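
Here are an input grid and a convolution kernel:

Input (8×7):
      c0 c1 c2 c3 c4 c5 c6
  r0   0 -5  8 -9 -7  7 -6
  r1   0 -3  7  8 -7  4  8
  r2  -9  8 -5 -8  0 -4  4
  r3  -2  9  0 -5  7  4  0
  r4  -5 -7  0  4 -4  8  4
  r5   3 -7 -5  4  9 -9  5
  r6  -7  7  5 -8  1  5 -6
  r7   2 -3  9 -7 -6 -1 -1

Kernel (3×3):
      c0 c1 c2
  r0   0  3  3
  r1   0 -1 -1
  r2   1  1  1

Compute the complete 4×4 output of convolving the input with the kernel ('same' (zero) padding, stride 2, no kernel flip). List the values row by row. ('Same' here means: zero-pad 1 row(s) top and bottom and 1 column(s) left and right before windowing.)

Output[0,0]: The receptive field on the zero-padded input at this output position is [0 0 0 / 0 0 -5 / 0 0 -3]. Elementwise product with the kernel and sum: 0·3 + 0·3 + 0·-1 + -5·-1 + 0·1 + 0·1 + -3·1.
Output[0,1]: The receptive field on the zero-padded input at this output position is [0 0 0 / -5 8 -9 / -3 7 8]. Elementwise product with the kernel and sum: 0·3 + 0·3 + 8·-1 + -9·-1 + -3·1 + 7·1 + 8·1.

2 13 5 18
-1 62 1 24
29 -27 33 -8
-13 -1 -20 19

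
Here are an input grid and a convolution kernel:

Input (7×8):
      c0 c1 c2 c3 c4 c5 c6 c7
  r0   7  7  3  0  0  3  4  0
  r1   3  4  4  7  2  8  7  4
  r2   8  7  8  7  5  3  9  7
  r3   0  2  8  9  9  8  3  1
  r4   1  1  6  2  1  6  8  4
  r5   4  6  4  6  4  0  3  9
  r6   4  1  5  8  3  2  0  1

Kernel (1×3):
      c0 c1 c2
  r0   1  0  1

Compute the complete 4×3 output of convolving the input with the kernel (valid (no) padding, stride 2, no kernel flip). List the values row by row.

10 3 4
16 13 14
7 7 9
9 8 3

Output[0,0]: The receptive field on the input at this output position is [7 7 3]. Elementwise product with the kernel and sum: 7·1 + 3·1.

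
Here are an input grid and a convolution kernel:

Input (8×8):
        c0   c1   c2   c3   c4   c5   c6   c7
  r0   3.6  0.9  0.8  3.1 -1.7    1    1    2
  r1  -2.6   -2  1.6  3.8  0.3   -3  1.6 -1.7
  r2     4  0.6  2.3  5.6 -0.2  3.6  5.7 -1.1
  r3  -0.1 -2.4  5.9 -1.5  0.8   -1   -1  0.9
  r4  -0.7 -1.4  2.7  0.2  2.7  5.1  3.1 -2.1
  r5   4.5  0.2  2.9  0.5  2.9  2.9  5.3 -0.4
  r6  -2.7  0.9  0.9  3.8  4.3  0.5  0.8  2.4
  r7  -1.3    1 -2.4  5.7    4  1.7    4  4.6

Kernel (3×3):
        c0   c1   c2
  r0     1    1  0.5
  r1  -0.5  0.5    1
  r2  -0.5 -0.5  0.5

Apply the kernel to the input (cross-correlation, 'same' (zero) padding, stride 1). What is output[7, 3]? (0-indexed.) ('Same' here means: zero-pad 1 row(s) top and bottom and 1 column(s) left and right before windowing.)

The receptive field on the zero-padded input at this output position is [0.9 3.8 4.3 / -2.4 5.7 4 / 0 0 0]. Elementwise product with the kernel and sum: 0.9·1 + 3.8·1 + 4.3·0.5 + -2.4·-0.5 + 5.7·0.5 + 4·1 + 0·-0.5 + 0·-0.5 + 0·0.5.

14.9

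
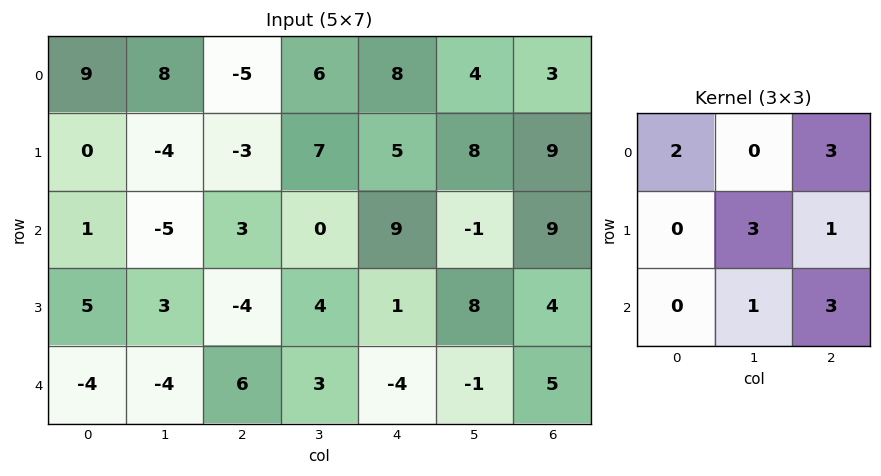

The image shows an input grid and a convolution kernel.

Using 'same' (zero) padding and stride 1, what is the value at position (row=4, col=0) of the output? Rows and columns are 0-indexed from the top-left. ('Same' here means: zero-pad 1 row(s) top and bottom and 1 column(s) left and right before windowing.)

-7

The receptive field on the zero-padded input at this output position is [0 5 3 / 0 -4 -4 / 0 0 0]. Elementwise product with the kernel and sum: 0·2 + 3·3 + -4·3 + -4·1 + 0·1 + 0·3.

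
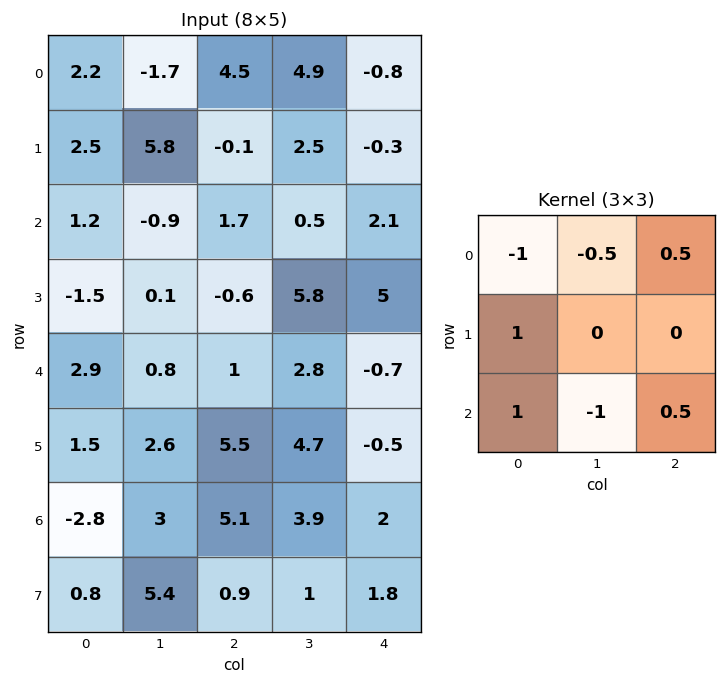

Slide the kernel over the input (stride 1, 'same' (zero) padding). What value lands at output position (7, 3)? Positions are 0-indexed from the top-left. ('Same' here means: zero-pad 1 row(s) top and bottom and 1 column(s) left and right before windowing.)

The receptive field on the zero-padded input at this output position is [5.1 3.9 2 / 0.9 1 1.8 / 0 0 0]. Elementwise product with the kernel and sum: 5.1·-1 + 3.9·-0.5 + 2·0.5 + 0.9·1 + 0·1 + 0·-1 + 0·0.5.

-5.15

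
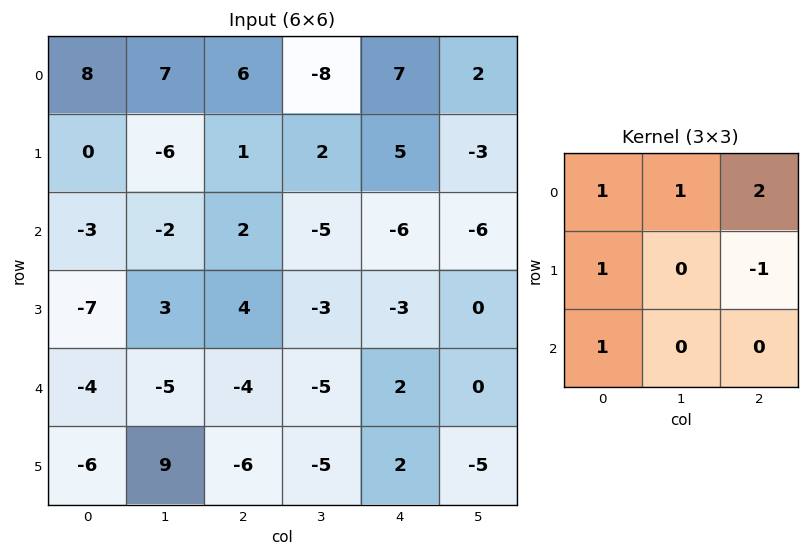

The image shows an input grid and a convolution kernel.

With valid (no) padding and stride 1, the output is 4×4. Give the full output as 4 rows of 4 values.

23 -13 10 3
-16 5 25 -1
-16 -9 -12 -31
-2 10 -17 -16

Output[0,0]: The receptive field on the input at this output position is [8 7 6 / 0 -6 1 / -3 -2 2]. Elementwise product with the kernel and sum: 8·1 + 7·1 + 6·2 + 0·1 + 1·-1 + -3·1.
Output[0,1]: The receptive field on the input at this output position is [7 6 -8 / -6 1 2 / -2 2 -5]. Elementwise product with the kernel and sum: 7·1 + 6·1 + -8·2 + -6·1 + 2·-1 + -2·1.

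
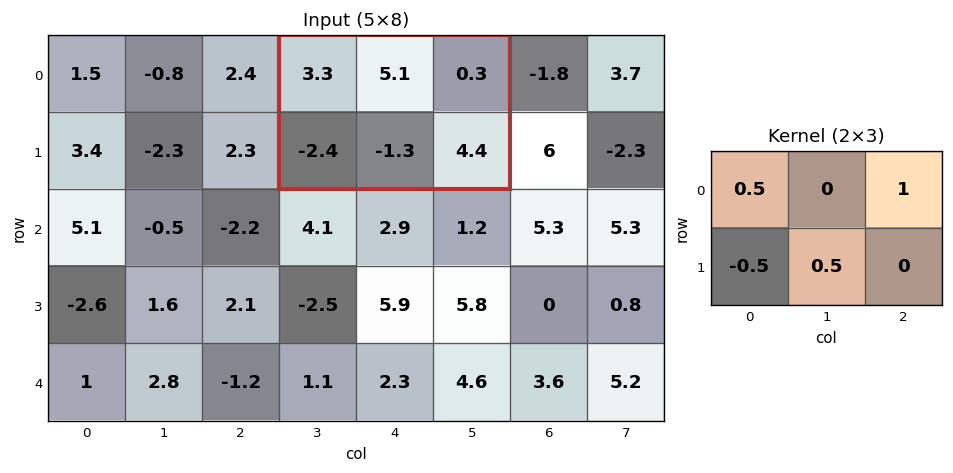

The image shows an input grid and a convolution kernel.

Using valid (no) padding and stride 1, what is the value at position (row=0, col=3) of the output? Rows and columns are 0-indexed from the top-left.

2.5

The receptive field on the input at this output position is [3.3 5.1 0.3 / -2.4 -1.3 4.4]. Elementwise product with the kernel and sum: 3.3·0.5 + 0.3·1 + -2.4·-0.5 + -1.3·0.5.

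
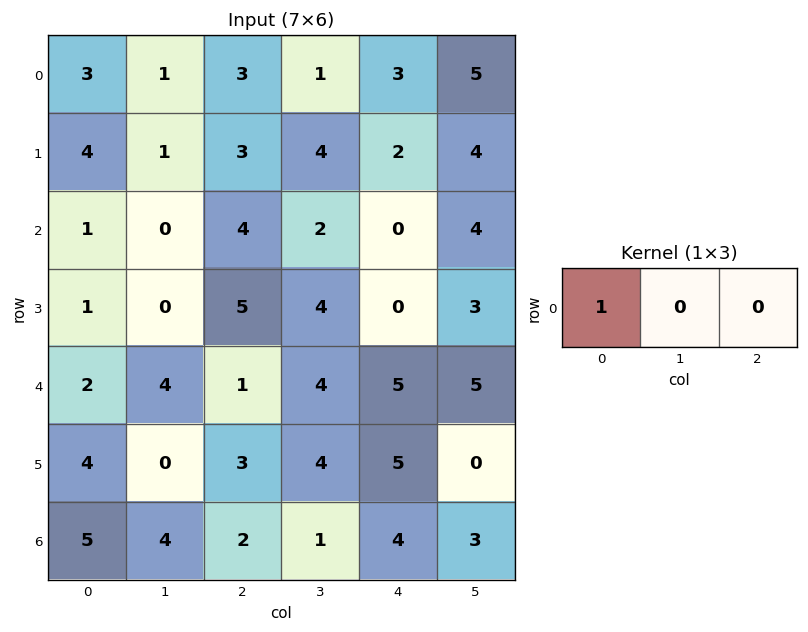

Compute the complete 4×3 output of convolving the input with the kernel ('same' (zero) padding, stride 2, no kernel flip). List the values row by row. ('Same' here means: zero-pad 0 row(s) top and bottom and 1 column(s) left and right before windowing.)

0 1 1
0 0 2
0 4 4
0 4 1

Output[0,0]: The receptive field on the zero-padded input at this output position is [0 3 1]. Elementwise product with the kernel and sum: 0·1.
Output[0,1]: The receptive field on the zero-padded input at this output position is [1 3 1]. Elementwise product with the kernel and sum: 1·1.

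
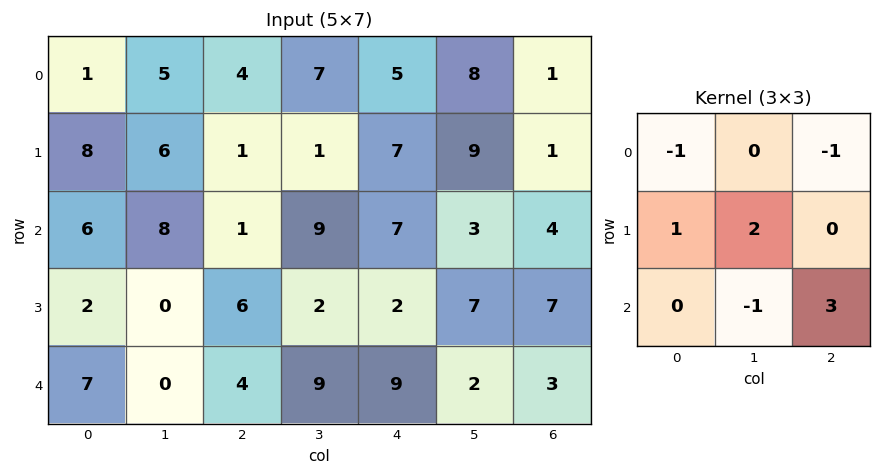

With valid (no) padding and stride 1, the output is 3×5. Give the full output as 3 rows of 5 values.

10 22 6 2 28
31 3 15 32 19
7 18 20 -9 12

Output[0,0]: The receptive field on the input at this output position is [1 5 4 / 8 6 1 / 6 8 1]. Elementwise product with the kernel and sum: 1·-1 + 4·-1 + 8·1 + 6·2 + 8·-1 + 1·3.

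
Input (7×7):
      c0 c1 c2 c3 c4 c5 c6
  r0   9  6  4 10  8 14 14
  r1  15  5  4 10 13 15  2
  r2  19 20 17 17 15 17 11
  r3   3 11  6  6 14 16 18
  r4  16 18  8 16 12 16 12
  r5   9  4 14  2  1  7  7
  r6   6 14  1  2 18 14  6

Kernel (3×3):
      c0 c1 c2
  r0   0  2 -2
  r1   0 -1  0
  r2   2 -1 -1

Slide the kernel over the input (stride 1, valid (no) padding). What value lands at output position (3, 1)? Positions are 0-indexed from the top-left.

The receptive field on the input at this output position is [11 6 6 / 18 8 16 / 4 14 2]. Elementwise product with the kernel and sum: 6·2 + 6·-2 + 8·-1 + 4·2 + 14·-1 + 2·-1.

-16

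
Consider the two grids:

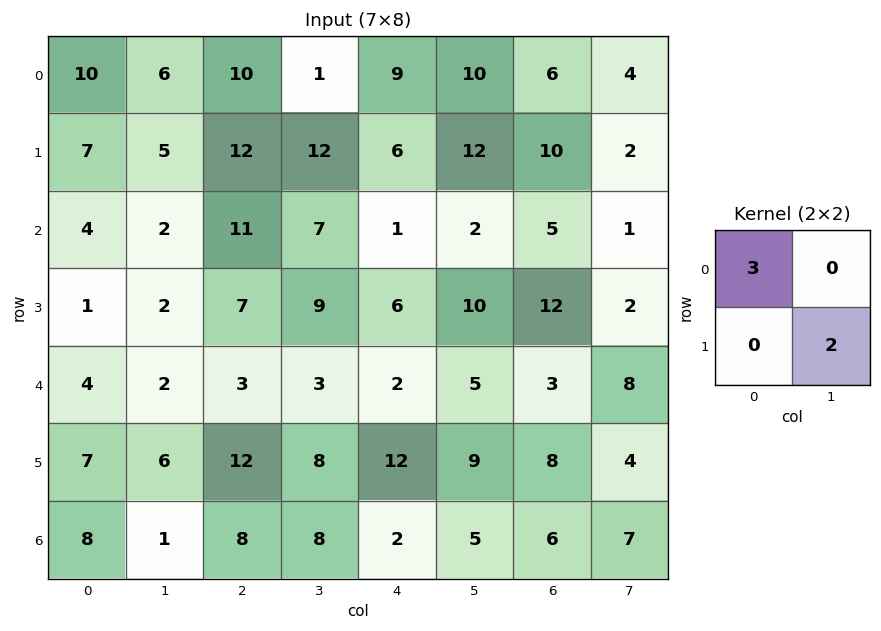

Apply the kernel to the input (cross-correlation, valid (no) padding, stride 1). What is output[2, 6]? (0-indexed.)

The receptive field on the input at this output position is [5 1 / 12 2]. Elementwise product with the kernel and sum: 5·3 + 2·2.

19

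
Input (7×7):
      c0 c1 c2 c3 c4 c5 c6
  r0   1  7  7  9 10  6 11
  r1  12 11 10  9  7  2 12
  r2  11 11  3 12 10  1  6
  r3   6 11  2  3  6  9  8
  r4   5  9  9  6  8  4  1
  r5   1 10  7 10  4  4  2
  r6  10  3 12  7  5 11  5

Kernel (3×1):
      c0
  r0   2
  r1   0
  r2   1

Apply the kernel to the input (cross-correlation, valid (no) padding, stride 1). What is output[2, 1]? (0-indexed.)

31

The receptive field on the input at this output position is [11 / 11 / 9]. Elementwise product with the kernel and sum: 11·2 + 9·1.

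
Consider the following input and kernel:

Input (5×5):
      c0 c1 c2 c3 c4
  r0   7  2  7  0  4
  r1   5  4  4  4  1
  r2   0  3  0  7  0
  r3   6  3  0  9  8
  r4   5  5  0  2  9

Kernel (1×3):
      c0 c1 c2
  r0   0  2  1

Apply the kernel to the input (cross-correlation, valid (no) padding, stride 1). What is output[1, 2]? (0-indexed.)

9

The receptive field on the input at this output position is [4 4 1]. Elementwise product with the kernel and sum: 4·2 + 1·1.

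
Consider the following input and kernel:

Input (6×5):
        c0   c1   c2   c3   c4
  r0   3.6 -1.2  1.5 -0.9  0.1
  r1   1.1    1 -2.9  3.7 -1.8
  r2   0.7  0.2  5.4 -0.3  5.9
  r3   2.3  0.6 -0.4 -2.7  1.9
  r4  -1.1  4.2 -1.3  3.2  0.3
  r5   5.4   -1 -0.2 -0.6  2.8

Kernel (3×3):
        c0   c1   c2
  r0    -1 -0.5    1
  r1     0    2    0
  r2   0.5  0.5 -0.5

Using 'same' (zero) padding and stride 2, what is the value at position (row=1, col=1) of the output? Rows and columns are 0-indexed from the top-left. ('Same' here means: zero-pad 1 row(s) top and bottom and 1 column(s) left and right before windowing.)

16.4

The receptive field on the zero-padded input at this output position is [1 -2.9 3.7 / 0.2 5.4 -0.3 / 0.6 -0.4 -2.7]. Elementwise product with the kernel and sum: 1·-1 + -2.9·-0.5 + 3.7·1 + 5.4·2 + 0.6·0.5 + -0.4·0.5 + -2.7·-0.5.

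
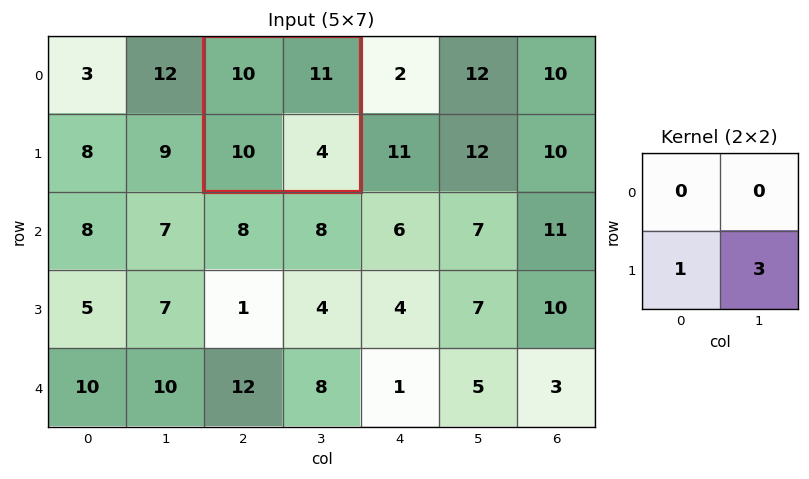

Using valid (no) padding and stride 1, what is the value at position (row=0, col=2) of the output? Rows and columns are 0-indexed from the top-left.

The receptive field on the input at this output position is [10 11 / 10 4]. Elementwise product with the kernel and sum: 10·1 + 4·3.

22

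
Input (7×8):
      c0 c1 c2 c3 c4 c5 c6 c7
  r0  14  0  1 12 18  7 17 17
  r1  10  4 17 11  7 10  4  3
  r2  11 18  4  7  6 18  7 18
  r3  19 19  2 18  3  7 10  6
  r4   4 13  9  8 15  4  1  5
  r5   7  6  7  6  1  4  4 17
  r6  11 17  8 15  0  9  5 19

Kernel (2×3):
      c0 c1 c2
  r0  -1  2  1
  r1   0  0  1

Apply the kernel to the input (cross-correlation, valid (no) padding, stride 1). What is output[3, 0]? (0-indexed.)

The receptive field on the input at this output position is [19 19 2 / 4 13 9]. Elementwise product with the kernel and sum: 19·-1 + 19·2 + 2·1 + 9·1.

30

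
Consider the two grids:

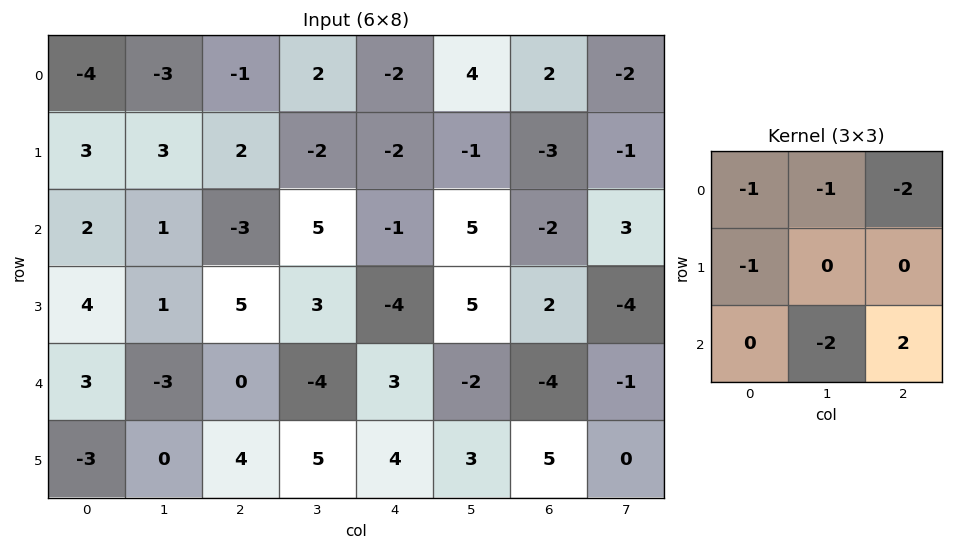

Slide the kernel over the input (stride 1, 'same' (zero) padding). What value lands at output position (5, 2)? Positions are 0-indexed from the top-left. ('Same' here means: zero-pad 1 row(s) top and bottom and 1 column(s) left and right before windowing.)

11

The receptive field on the zero-padded input at this output position is [-3 0 -4 / 0 4 5 / 0 0 0]. Elementwise product with the kernel and sum: -3·-1 + 0·-1 + -4·-2 + 0·-1 + 0·-2 + 0·2.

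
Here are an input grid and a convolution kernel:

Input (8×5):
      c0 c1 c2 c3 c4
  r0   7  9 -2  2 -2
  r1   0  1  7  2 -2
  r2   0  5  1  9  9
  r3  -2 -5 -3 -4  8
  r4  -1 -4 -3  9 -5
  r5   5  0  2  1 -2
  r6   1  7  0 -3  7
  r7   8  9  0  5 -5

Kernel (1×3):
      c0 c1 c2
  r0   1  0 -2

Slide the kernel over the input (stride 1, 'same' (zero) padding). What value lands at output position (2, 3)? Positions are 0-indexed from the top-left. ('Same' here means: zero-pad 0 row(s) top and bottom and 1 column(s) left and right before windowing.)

-17

The receptive field on the zero-padded input at this output position is [1 9 9]. Elementwise product with the kernel and sum: 1·1 + 9·-2.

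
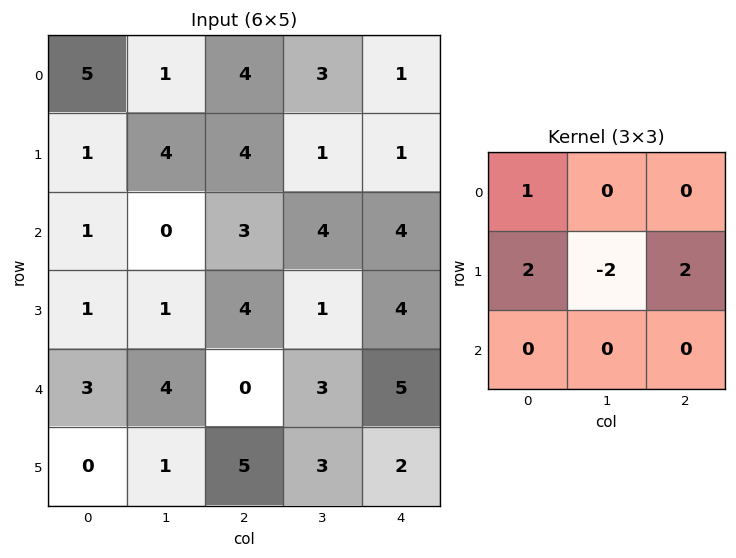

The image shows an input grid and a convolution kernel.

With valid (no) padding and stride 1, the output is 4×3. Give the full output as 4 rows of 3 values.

7 3 12
9 6 10
9 -4 17
-1 15 8

Output[0,0]: The receptive field on the input at this output position is [5 1 4 / 1 4 4 / 1 0 3]. Elementwise product with the kernel and sum: 5·1 + 1·2 + 4·-2 + 4·2.
Output[0,1]: The receptive field on the input at this output position is [1 4 3 / 4 4 1 / 0 3 4]. Elementwise product with the kernel and sum: 1·1 + 4·2 + 4·-2 + 1·2.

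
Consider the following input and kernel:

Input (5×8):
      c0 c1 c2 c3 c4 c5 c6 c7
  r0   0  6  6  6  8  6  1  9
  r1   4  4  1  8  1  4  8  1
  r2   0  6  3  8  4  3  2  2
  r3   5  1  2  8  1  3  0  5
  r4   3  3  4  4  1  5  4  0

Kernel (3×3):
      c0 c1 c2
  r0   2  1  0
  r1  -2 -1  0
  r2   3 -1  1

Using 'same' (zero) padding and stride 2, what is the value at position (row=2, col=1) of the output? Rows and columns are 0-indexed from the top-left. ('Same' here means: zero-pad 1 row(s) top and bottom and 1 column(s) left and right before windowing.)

The receptive field on the zero-padded input at this output position is [1 2 8 / 3 4 4 / 0 0 0]. Elementwise product with the kernel and sum: 1·2 + 2·1 + 3·-2 + 4·-1 + 0·3 + 0·-1 + 0·1.

-6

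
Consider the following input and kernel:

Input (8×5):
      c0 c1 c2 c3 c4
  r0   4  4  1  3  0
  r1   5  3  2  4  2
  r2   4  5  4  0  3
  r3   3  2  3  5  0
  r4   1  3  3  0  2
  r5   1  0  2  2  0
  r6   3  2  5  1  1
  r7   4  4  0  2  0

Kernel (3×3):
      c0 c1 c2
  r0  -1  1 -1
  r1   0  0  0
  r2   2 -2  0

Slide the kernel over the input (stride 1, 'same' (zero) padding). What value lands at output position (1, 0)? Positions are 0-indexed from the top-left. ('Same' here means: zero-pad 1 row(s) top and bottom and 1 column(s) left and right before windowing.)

-8

The receptive field on the zero-padded input at this output position is [0 4 4 / 0 5 3 / 0 4 5]. Elementwise product with the kernel and sum: 0·-1 + 4·1 + 4·-1 + 0·2 + 4·-2.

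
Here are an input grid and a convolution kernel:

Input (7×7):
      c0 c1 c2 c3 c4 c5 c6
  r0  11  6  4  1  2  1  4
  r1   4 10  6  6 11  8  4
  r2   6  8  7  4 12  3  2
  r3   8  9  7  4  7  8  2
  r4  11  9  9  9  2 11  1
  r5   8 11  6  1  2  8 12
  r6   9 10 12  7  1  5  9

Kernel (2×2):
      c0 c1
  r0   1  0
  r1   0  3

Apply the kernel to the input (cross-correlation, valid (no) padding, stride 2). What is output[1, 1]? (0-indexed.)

19

The receptive field on the input at this output position is [7 4 / 7 4]. Elementwise product with the kernel and sum: 7·1 + 4·3.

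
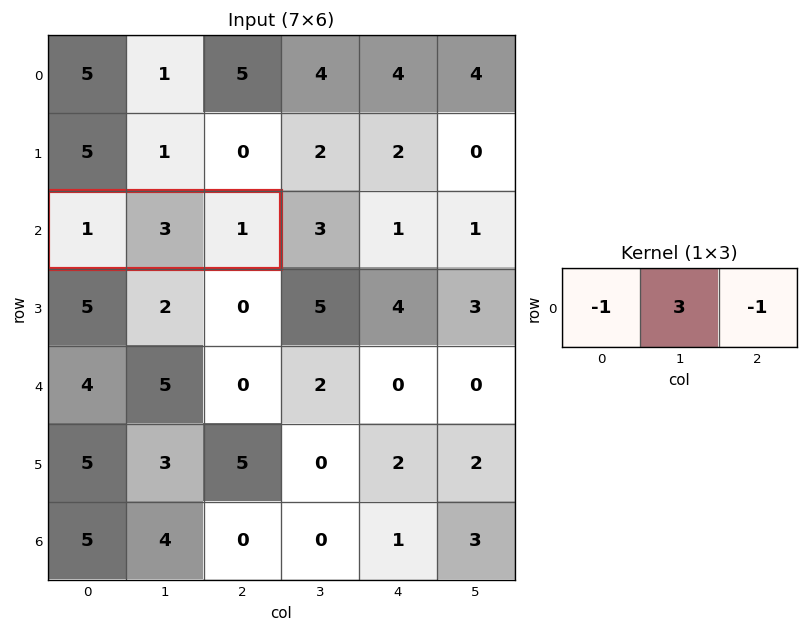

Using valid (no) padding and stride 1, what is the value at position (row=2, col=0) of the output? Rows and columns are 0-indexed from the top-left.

The receptive field on the input at this output position is [1 3 1]. Elementwise product with the kernel and sum: 1·-1 + 3·3 + 1·-1.

7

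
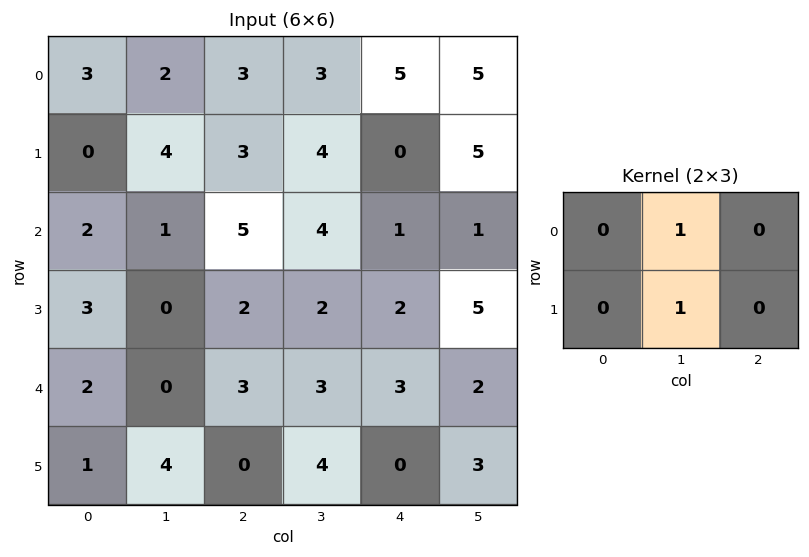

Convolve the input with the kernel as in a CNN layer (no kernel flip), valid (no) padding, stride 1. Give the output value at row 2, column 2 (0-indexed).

6

The receptive field on the input at this output position is [5 4 1 / 2 2 2]. Elementwise product with the kernel and sum: 4·1 + 2·1.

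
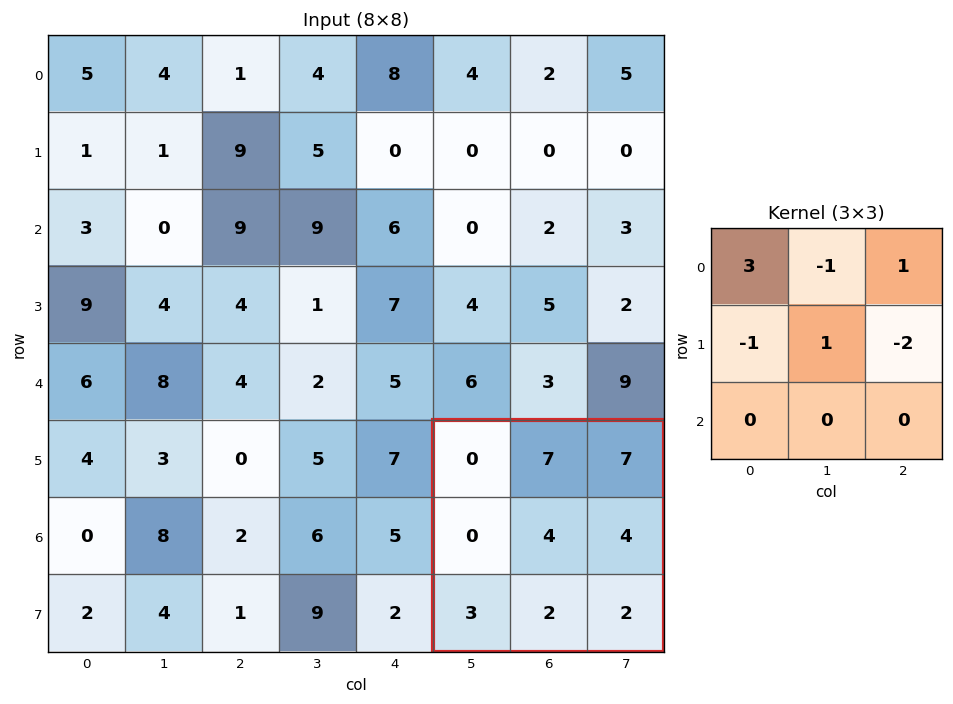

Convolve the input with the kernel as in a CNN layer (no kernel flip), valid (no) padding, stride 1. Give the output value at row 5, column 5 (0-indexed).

The receptive field on the input at this output position is [0 7 7 / 0 4 4 / 3 2 2]. Elementwise product with the kernel and sum: 0·3 + 7·-1 + 7·1 + 0·-1 + 4·1 + 4·-2.

-4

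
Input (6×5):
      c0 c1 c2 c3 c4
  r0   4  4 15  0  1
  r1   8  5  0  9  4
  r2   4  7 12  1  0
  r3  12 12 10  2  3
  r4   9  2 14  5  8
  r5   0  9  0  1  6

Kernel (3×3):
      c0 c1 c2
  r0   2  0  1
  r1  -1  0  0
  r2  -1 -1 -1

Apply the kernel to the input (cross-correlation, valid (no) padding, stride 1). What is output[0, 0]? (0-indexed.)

-8

The receptive field on the input at this output position is [4 4 15 / 8 5 0 / 4 7 12]. Elementwise product with the kernel and sum: 4·2 + 15·1 + 8·-1 + 4·-1 + 7·-1 + 12·-1.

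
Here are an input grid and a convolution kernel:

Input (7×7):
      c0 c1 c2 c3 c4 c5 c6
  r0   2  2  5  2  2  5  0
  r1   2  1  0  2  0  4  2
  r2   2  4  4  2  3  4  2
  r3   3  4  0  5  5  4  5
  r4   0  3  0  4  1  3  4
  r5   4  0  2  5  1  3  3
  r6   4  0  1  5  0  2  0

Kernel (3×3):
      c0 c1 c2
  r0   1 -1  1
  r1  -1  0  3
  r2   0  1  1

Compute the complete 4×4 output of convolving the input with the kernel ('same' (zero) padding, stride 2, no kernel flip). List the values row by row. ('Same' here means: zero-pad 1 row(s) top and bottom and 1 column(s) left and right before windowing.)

Output[0,0]: The receptive field on the zero-padded input at this output position is [0 0 0 / 0 2 2 / 0 2 1]. Elementwise product with the kernel and sum: 0·1 + 0·-1 + 0·1 + 0·-1 + 2·3 + 2·1 + 1·1.
Output[0,1]: The receptive field on the zero-padded input at this output position is [0 0 0 / 2 5 2 / 1 0 2]. Elementwise product with the kernel and sum: 0·1 + 0·-1 + 0·1 + 2·-1 + 2·3 + 0·1 + 2·1.

9 6 17 -3
18 10 25 3
14 25 13 -1
-4 18 8 -2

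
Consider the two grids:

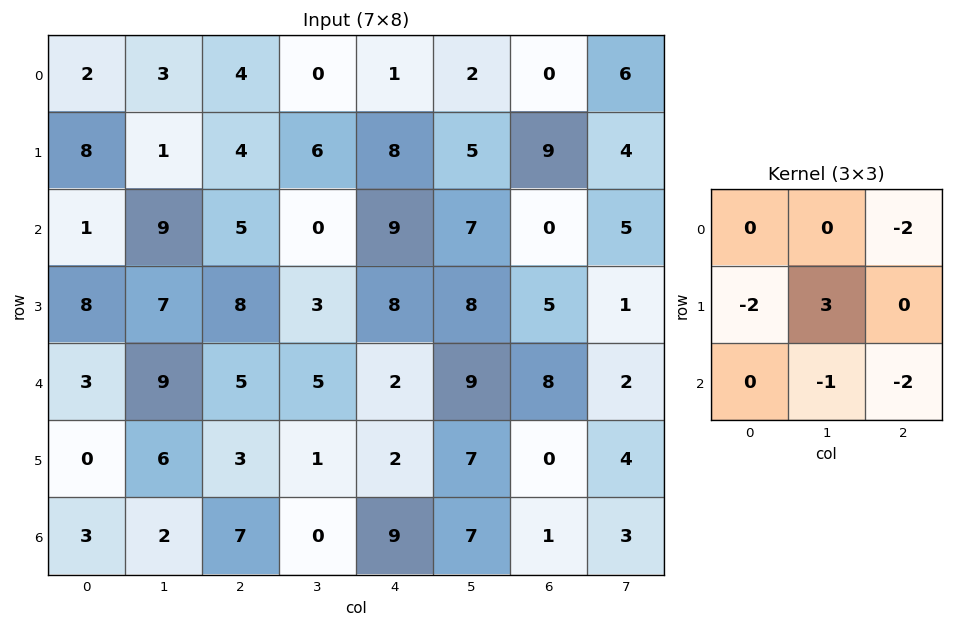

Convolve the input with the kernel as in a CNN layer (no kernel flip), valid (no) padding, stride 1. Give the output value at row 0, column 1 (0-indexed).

5

The receptive field on the input at this output position is [3 4 0 / 1 4 6 / 9 5 0]. Elementwise product with the kernel and sum: 0·-2 + 1·-2 + 4·3 + 5·-1 + 0·-2.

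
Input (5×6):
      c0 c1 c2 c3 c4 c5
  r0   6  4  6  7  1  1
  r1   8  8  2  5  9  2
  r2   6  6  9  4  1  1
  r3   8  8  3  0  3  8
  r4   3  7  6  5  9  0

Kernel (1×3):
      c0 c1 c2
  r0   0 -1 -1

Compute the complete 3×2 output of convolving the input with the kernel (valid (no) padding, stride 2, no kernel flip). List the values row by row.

-10 -8
-15 -5
-13 -14

Output[0,0]: The receptive field on the input at this output position is [6 4 6]. Elementwise product with the kernel and sum: 4·-1 + 6·-1.
Output[0,1]: The receptive field on the input at this output position is [6 7 1]. Elementwise product with the kernel and sum: 7·-1 + 1·-1.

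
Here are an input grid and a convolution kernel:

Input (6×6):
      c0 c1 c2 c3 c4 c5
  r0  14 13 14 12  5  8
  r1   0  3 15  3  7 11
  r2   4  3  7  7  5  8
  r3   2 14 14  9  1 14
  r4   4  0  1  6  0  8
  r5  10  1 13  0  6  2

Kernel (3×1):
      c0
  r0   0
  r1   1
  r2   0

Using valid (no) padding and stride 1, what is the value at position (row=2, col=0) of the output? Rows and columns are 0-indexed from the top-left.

2

The receptive field on the input at this output position is [4 / 2 / 4]. Elementwise product with the kernel and sum: 2·1.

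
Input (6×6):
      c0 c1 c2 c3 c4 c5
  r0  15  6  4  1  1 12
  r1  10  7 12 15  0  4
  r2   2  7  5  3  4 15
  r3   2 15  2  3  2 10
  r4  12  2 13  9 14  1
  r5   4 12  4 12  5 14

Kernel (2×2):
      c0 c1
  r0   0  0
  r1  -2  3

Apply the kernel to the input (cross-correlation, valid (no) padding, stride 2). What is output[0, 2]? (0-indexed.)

12

The receptive field on the input at this output position is [1 12 / 0 4]. Elementwise product with the kernel and sum: 0·-2 + 4·3.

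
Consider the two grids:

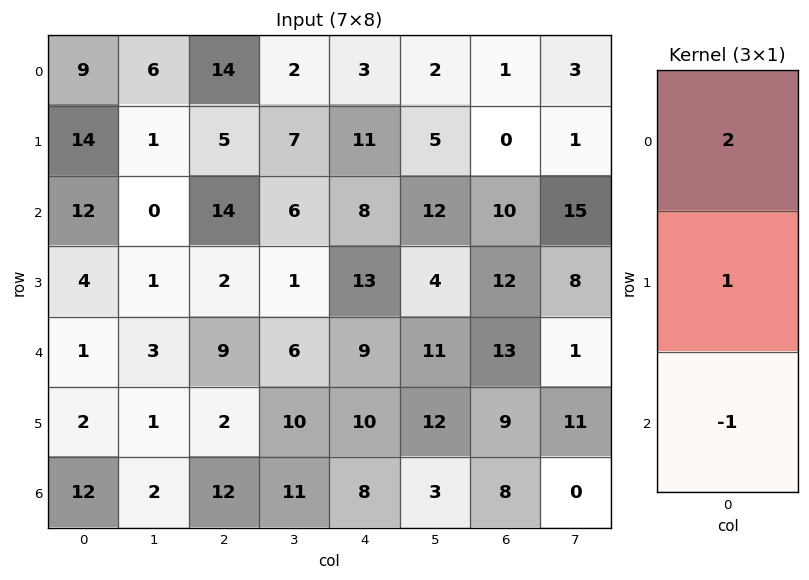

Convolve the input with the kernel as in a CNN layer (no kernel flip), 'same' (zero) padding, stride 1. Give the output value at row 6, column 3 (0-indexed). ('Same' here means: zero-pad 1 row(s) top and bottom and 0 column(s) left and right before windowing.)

The receptive field on the zero-padded input at this output position is [10 / 11 / 0]. Elementwise product with the kernel and sum: 10·2 + 11·1 + 0·-1.

31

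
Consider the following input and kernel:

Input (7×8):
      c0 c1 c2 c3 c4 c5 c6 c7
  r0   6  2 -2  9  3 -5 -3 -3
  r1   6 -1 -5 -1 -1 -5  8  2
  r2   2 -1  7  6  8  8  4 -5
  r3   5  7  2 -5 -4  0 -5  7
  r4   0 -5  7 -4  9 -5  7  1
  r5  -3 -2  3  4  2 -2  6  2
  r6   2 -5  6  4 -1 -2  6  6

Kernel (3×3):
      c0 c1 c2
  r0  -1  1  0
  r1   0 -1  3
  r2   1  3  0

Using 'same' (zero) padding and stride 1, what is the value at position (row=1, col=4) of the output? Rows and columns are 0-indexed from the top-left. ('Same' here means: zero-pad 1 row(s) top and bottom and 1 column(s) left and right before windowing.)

10

The receptive field on the zero-padded input at this output position is [9 3 -5 / -1 -1 -5 / 6 8 8]. Elementwise product with the kernel and sum: 9·-1 + 3·1 + -1·-1 + -5·3 + 6·1 + 8·3.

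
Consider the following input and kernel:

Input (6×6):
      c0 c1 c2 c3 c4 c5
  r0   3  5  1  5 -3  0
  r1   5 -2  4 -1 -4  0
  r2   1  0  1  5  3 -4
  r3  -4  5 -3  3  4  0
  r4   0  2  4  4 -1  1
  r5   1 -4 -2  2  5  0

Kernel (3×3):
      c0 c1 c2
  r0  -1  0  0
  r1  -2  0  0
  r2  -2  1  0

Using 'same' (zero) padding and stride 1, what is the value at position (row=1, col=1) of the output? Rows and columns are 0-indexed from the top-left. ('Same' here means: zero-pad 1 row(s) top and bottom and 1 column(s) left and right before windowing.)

The receptive field on the zero-padded input at this output position is [3 5 1 / 5 -2 4 / 1 0 1]. Elementwise product with the kernel and sum: 3·-1 + 5·-2 + 1·-2 + 0·1.

-15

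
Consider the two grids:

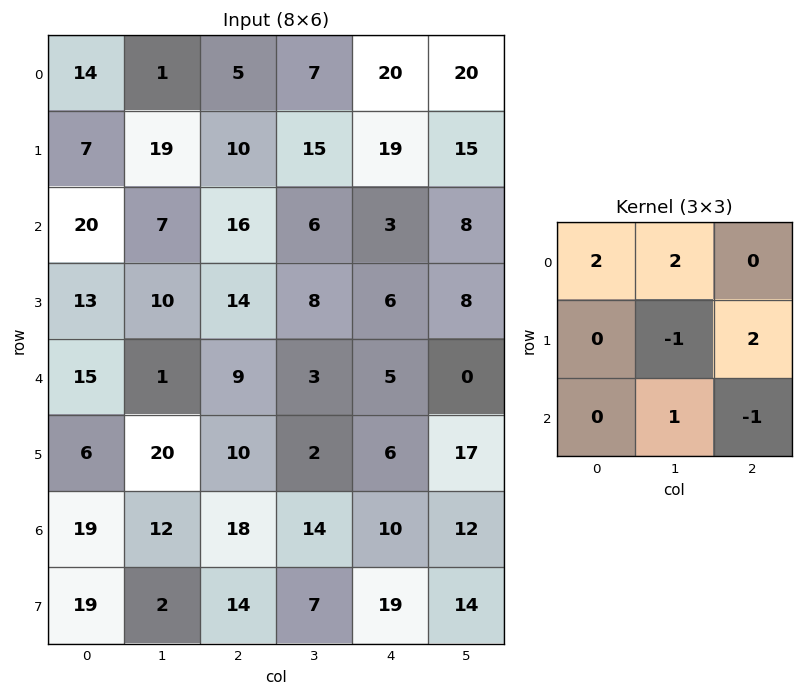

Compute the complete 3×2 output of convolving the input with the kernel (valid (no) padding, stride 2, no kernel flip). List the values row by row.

22 50
64 46
26 38

Output[0,0]: The receptive field on the input at this output position is [14 1 5 / 7 19 10 / 20 7 16]. Elementwise product with the kernel and sum: 14·2 + 1·2 + 19·-1 + 10·2 + 7·1 + 16·-1.
Output[0,1]: The receptive field on the input at this output position is [5 7 20 / 10 15 19 / 16 6 3]. Elementwise product with the kernel and sum: 5·2 + 7·2 + 15·-1 + 19·2 + 6·1 + 3·-1.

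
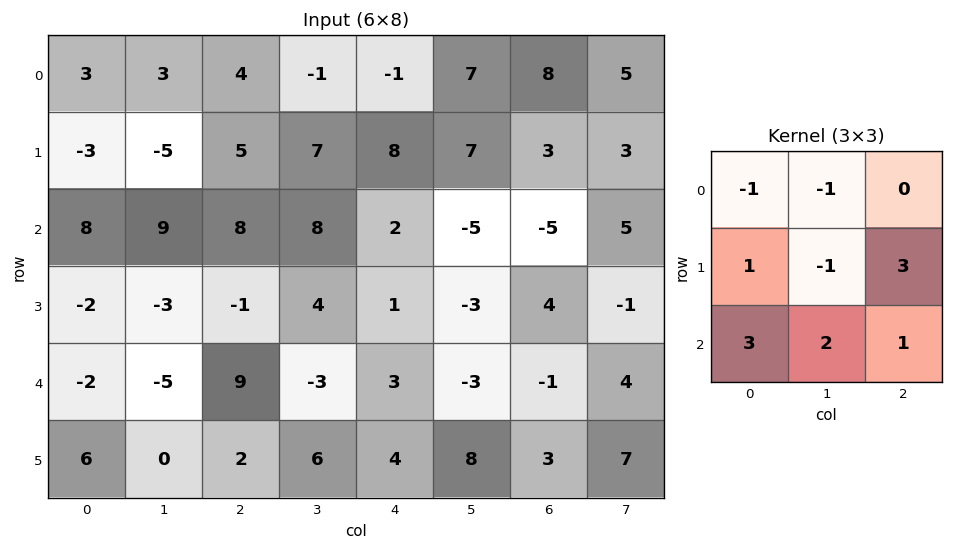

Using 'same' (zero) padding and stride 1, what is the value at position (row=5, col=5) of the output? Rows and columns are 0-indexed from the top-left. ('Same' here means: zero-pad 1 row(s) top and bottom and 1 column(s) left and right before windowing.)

5

The receptive field on the zero-padded input at this output position is [3 -3 -1 / 4 8 3 / 0 0 0]. Elementwise product with the kernel and sum: 3·-1 + -3·-1 + 4·1 + 8·-1 + 3·3 + 0·3 + 0·2 + 0·1.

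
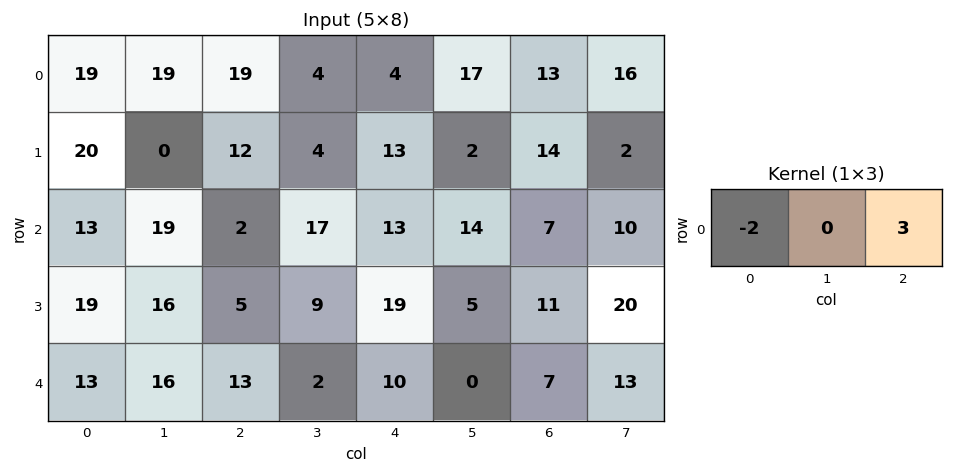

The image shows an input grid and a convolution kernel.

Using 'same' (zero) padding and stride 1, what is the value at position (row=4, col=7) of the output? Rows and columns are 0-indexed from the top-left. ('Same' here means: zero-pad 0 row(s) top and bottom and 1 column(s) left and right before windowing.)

-14

The receptive field on the zero-padded input at this output position is [7 13 0]. Elementwise product with the kernel and sum: 7·-2 + 0·3.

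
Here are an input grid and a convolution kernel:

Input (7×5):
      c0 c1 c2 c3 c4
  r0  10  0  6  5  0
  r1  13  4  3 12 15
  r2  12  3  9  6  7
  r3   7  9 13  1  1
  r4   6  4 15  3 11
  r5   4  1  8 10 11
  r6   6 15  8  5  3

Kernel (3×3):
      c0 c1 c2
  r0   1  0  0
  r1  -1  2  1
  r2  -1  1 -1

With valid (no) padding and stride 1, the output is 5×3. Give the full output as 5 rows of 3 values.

-10 14 32
5 28 0
19 29 -24
13 35 6
13 17 32

Output[0,0]: The receptive field on the input at this output position is [10 0 6 / 13 4 3 / 12 3 9]. Elementwise product with the kernel and sum: 10·1 + 13·-1 + 4·2 + 3·1 + 12·-1 + 3·1 + 9·-1.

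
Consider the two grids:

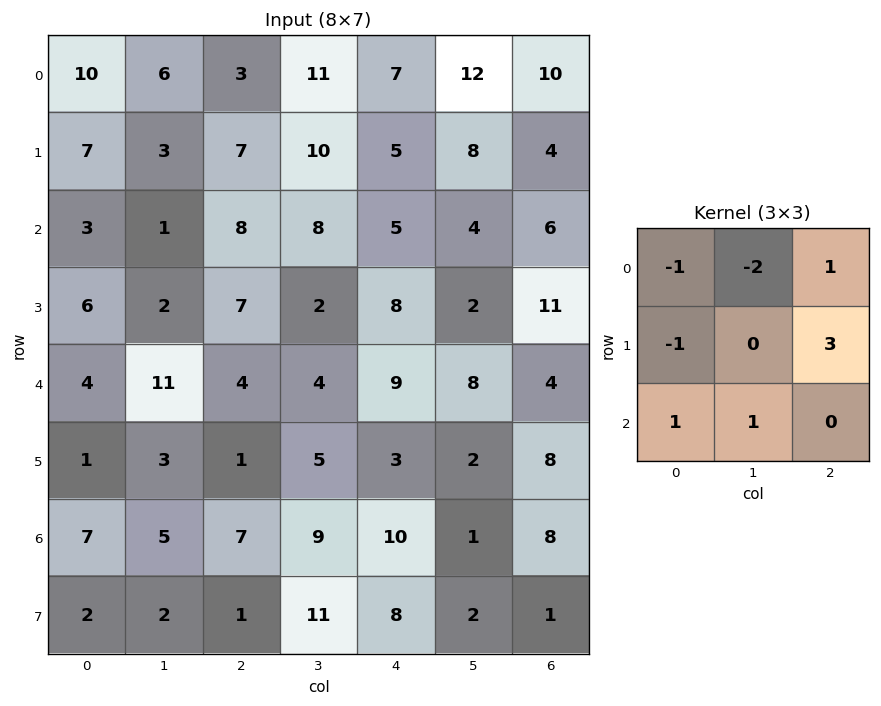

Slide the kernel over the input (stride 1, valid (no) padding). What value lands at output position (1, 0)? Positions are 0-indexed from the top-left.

23

The receptive field on the input at this output position is [7 3 7 / 3 1 8 / 6 2 7]. Elementwise product with the kernel and sum: 7·-1 + 3·-2 + 7·1 + 3·-1 + 8·3 + 6·1 + 2·1.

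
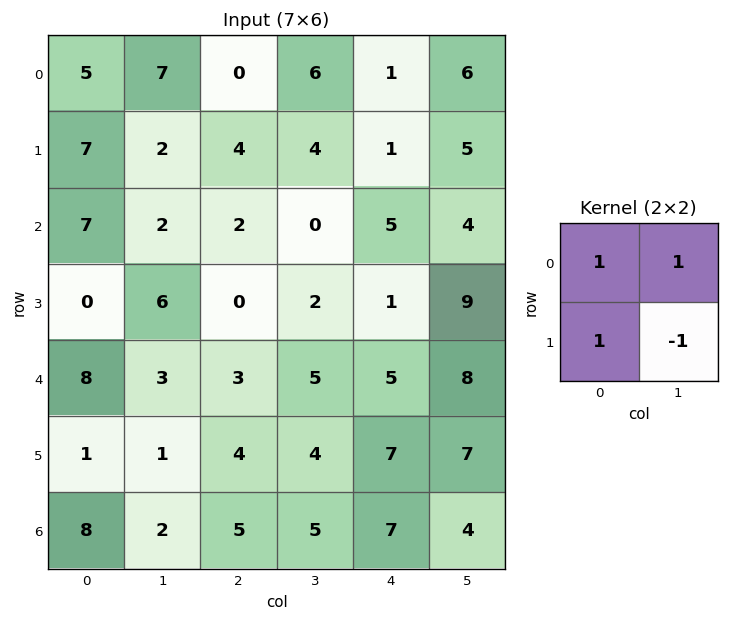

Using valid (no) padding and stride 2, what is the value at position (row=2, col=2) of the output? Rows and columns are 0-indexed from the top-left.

The receptive field on the input at this output position is [5 8 / 7 7]. Elementwise product with the kernel and sum: 5·1 + 8·1 + 7·1 + 7·-1.

13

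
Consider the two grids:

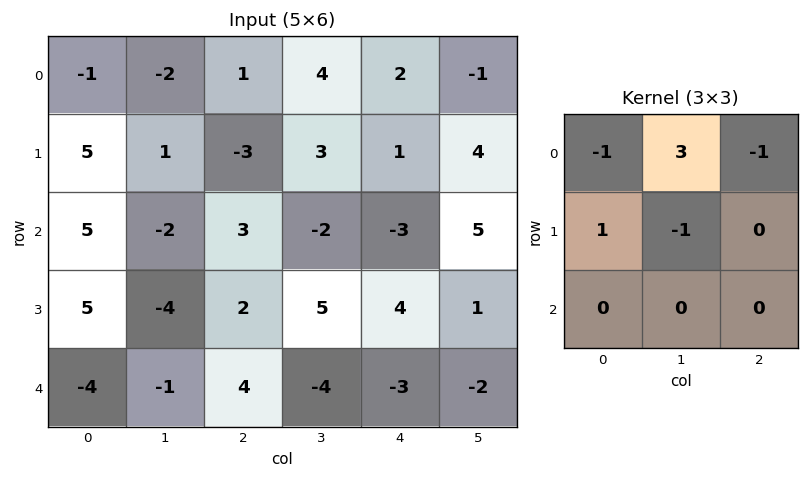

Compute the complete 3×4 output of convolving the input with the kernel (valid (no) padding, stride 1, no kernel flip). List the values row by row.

-2 5 3 5
8 -18 16 -3
-5 7 -9 -11

Output[0,0]: The receptive field on the input at this output position is [-1 -2 1 / 5 1 -3 / 5 -2 3]. Elementwise product with the kernel and sum: -1·-1 + -2·3 + 1·-1 + 5·1 + 1·-1.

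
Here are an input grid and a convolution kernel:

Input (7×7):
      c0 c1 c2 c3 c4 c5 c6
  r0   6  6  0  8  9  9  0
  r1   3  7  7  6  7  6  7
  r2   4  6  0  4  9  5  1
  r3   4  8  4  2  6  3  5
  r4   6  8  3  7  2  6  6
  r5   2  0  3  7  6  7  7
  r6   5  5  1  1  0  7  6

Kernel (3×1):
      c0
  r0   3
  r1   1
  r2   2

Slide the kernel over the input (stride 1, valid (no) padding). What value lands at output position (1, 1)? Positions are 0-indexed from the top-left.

43

The receptive field on the input at this output position is [7 / 6 / 8]. Elementwise product with the kernel and sum: 7·3 + 6·1 + 8·2.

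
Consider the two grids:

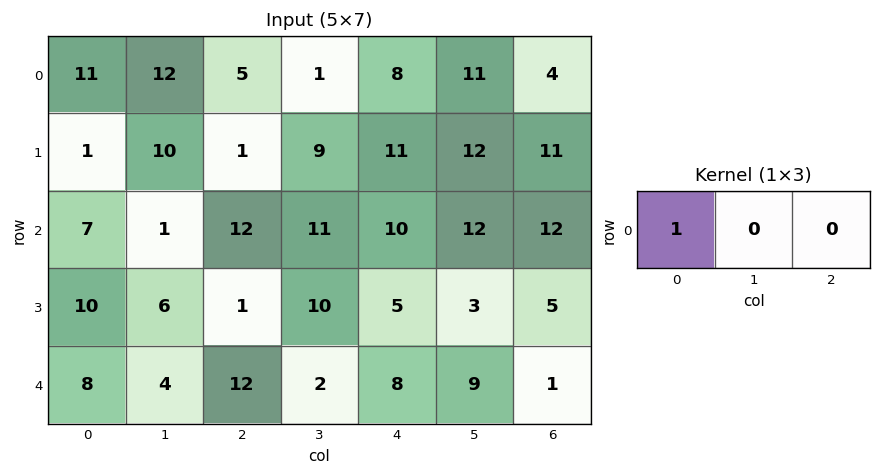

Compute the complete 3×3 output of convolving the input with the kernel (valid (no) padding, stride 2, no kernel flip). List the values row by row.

Output[0,0]: The receptive field on the input at this output position is [11 12 5]. Elementwise product with the kernel and sum: 11·1.
Output[0,1]: The receptive field on the input at this output position is [5 1 8]. Elementwise product with the kernel and sum: 5·1.

11 5 8
7 12 10
8 12 8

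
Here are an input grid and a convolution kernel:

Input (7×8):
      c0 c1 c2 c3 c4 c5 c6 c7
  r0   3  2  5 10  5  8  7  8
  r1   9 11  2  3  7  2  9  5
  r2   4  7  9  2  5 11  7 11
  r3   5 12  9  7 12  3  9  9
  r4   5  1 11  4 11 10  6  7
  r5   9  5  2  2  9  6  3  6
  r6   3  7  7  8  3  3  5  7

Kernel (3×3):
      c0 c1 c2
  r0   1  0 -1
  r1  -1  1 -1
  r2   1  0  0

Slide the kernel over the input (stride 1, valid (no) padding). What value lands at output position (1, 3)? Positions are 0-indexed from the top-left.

0

The receptive field on the input at this output position is [3 7 2 / 2 5 11 / 7 12 3]. Elementwise product with the kernel and sum: 3·1 + 2·-1 + 2·-1 + 5·1 + 11·-1 + 7·1.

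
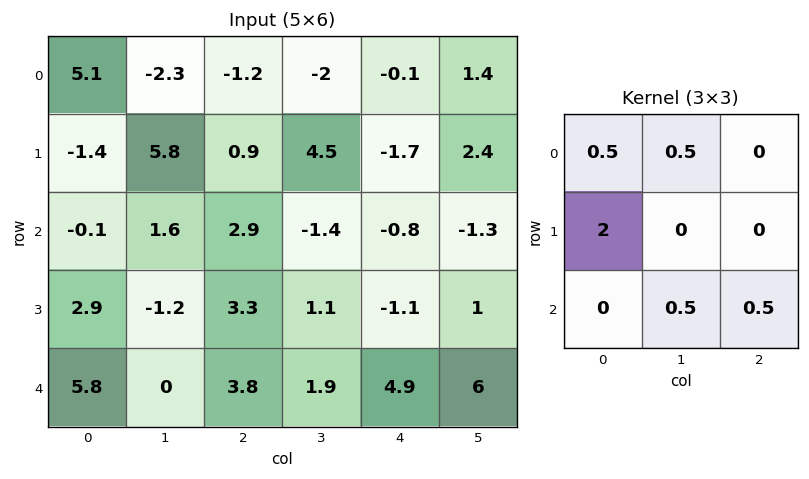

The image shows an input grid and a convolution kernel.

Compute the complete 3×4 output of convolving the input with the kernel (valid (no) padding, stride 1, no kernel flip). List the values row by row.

Output[0,0]: The receptive field on the input at this output position is [5.1 -2.3 -1.2 / -1.4 5.8 0.9 / -0.1 1.6 2.9]. Elementwise product with the kernel and sum: 5.1·0.5 + -2.3·0.5 + -1.4·2 + 1.6·0.5 + 2.9·0.5.

0.85 10.6 -0.9 6.9
3.05 8.75 8.5 -1.45
8.45 2.7 10.75 6.55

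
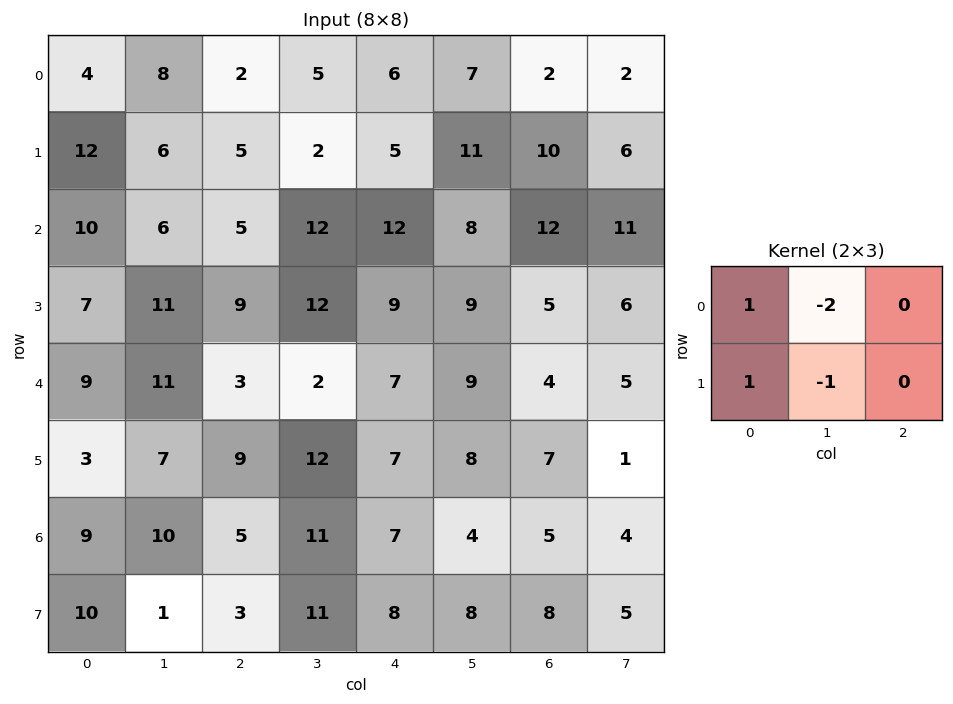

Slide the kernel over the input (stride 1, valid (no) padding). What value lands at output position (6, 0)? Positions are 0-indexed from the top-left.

-2

The receptive field on the input at this output position is [9 10 5 / 10 1 3]. Elementwise product with the kernel and sum: 9·1 + 10·-2 + 10·1 + 1·-1.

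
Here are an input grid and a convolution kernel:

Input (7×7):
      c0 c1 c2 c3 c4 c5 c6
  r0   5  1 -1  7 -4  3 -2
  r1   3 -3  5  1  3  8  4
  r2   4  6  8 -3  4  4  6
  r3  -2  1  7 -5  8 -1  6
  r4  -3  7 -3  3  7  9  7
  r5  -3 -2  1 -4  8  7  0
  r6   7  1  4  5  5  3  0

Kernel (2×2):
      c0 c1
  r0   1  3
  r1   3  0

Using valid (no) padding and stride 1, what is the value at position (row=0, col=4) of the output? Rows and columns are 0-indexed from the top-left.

The receptive field on the input at this output position is [-4 3 / 3 8]. Elementwise product with the kernel and sum: -4·1 + 3·3 + 3·3.

14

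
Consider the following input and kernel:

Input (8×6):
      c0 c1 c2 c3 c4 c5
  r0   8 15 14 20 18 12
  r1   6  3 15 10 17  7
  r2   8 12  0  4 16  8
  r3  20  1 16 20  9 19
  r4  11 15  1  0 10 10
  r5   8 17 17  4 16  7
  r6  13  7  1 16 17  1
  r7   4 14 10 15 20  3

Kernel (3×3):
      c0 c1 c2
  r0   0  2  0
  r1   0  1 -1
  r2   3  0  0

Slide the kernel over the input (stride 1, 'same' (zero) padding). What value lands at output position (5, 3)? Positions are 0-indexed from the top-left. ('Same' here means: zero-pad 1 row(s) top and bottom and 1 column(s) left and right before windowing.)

The receptive field on the zero-padded input at this output position is [1 0 10 / 17 4 16 / 1 16 17]. Elementwise product with the kernel and sum: 0·2 + 4·1 + 16·-1 + 1·3.

-9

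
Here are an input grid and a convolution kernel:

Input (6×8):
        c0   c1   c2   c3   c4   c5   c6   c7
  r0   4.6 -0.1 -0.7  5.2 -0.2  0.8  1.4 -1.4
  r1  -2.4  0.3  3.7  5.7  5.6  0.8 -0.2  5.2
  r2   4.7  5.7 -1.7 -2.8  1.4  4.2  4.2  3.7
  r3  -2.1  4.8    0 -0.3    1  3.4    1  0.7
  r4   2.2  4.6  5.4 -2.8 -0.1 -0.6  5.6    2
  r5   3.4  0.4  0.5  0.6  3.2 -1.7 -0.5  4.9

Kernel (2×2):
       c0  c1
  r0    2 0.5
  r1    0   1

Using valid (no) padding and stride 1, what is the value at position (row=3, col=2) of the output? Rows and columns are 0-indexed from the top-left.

-2.95

The receptive field on the input at this output position is [0 -0.3 / 5.4 -2.8]. Elementwise product with the kernel and sum: 0·2 + -0.3·0.5 + -2.8·1.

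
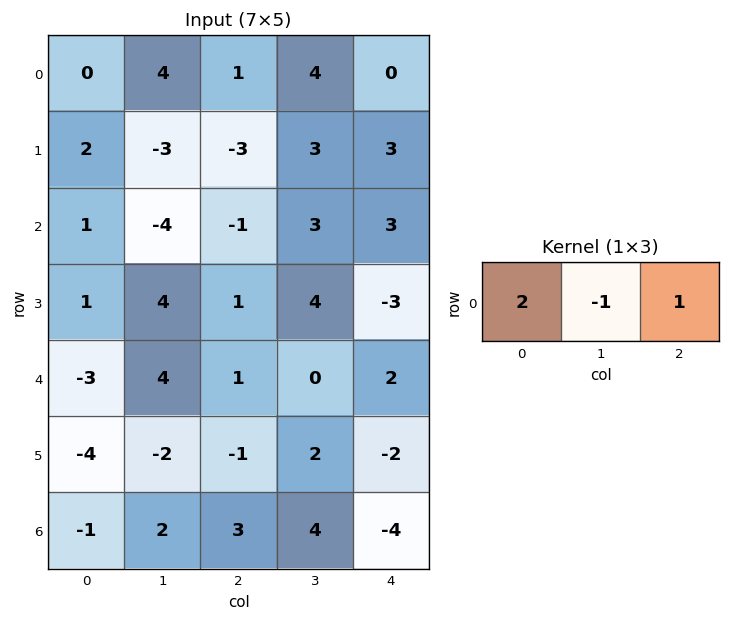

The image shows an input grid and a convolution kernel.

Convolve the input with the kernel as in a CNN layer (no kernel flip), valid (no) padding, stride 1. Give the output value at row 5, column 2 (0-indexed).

-6

The receptive field on the input at this output position is [-1 2 -2]. Elementwise product with the kernel and sum: -1·2 + 2·-1 + -2·1.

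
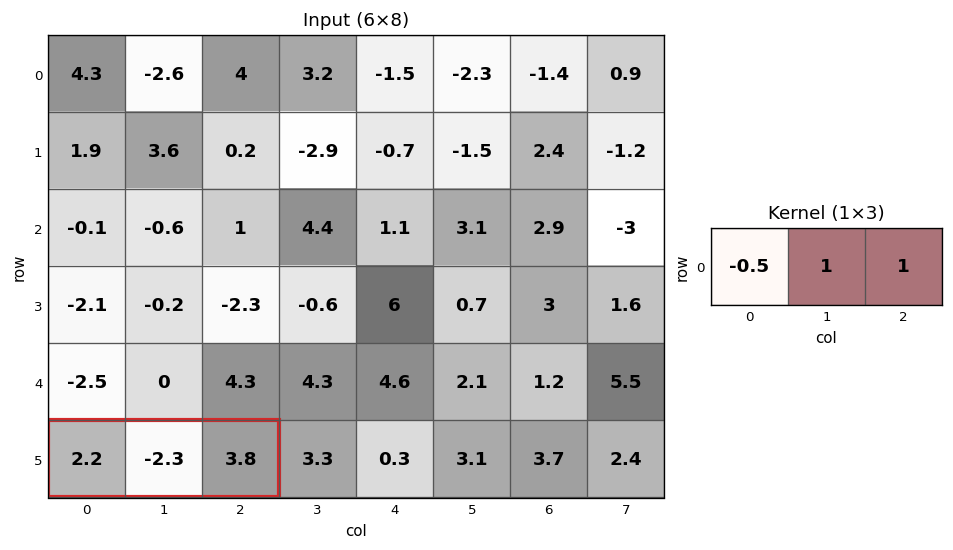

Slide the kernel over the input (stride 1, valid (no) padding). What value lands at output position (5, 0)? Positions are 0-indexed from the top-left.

The receptive field on the input at this output position is [2.2 -2.3 3.8]. Elementwise product with the kernel and sum: 2.2·-0.5 + -2.3·1 + 3.8·1.

0.4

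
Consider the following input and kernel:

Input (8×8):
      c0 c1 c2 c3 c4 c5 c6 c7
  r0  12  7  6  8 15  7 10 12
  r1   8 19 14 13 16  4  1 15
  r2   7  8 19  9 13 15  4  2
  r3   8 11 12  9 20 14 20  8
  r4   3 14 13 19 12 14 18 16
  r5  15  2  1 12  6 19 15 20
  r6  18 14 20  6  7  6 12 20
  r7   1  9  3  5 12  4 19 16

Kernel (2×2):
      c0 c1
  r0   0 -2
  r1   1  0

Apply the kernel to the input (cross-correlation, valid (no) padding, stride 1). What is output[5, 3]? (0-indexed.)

The receptive field on the input at this output position is [12 6 / 6 7]. Elementwise product with the kernel and sum: 6·-2 + 6·1.

-6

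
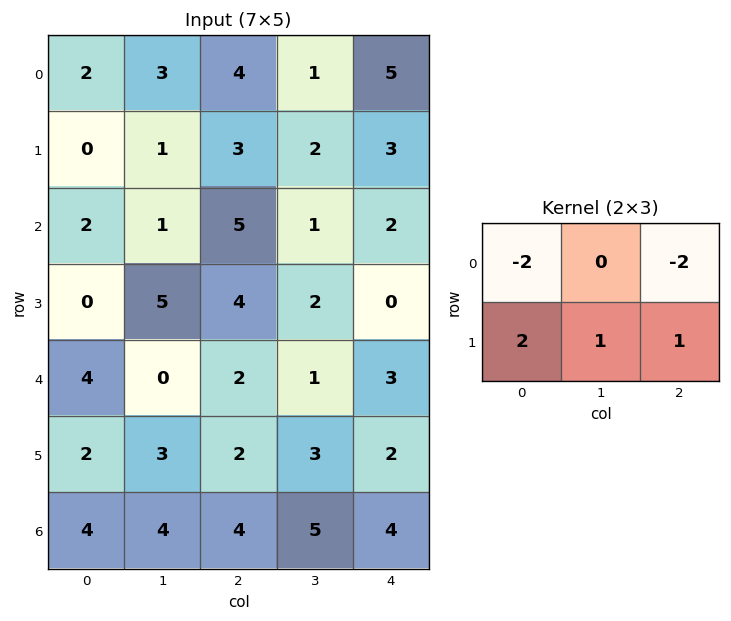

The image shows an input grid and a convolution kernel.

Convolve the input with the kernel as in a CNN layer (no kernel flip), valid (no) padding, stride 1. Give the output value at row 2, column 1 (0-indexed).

12

The receptive field on the input at this output position is [1 5 1 / 5 4 2]. Elementwise product with the kernel and sum: 1·-2 + 1·-2 + 5·2 + 4·1 + 2·1.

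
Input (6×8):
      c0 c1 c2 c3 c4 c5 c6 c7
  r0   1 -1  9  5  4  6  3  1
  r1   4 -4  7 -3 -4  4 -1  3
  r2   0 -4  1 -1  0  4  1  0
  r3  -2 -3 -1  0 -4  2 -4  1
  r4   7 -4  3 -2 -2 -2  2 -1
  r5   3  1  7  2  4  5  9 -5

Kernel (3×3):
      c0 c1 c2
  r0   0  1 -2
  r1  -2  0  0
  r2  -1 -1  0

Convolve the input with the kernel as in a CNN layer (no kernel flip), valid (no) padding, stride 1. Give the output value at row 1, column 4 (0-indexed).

The receptive field on the input at this output position is [-4 4 -1 / 0 4 1 / -4 2 -4]. Elementwise product with the kernel and sum: 4·1 + -1·-2 + 0·-2 + -4·-1 + 2·-1.

8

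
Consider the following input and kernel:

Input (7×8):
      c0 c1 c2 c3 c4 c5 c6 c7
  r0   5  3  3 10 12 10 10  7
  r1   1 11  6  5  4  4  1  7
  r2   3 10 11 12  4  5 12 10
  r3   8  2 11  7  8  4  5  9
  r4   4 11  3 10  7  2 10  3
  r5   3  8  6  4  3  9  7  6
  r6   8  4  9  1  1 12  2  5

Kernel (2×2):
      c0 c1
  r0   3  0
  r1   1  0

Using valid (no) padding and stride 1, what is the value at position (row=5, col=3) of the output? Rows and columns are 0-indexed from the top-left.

The receptive field on the input at this output position is [4 3 / 1 1]. Elementwise product with the kernel and sum: 4·3 + 1·1.

13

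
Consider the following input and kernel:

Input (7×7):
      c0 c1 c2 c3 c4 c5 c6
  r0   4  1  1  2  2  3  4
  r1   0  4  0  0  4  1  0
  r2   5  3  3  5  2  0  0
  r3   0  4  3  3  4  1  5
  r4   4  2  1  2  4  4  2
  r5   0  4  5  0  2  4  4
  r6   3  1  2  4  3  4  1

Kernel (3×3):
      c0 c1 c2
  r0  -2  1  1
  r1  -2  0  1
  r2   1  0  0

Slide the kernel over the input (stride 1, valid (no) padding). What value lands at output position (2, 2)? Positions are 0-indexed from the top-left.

The receptive field on the input at this output position is [3 5 2 / 3 3 4 / 1 2 4]. Elementwise product with the kernel and sum: 3·-2 + 5·1 + 2·1 + 3·-2 + 4·1 + 1·1.

0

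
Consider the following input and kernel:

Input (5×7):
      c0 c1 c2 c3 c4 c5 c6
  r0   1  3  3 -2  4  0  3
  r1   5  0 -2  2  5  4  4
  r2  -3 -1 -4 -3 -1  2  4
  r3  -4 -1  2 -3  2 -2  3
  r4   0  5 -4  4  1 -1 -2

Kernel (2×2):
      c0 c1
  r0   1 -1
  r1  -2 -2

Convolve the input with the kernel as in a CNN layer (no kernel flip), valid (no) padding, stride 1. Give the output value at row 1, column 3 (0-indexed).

5

The receptive field on the input at this output position is [2 5 / -3 -1]. Elementwise product with the kernel and sum: 2·1 + 5·-1 + -3·-2 + -1·-2.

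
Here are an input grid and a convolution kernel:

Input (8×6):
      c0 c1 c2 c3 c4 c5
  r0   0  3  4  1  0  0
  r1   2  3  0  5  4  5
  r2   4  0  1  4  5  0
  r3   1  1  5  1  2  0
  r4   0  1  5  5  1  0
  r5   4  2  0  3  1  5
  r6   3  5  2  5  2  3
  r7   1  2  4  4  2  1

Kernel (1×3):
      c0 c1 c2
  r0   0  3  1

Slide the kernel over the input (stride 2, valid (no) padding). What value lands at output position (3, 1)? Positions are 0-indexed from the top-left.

17

The receptive field on the input at this output position is [2 5 2]. Elementwise product with the kernel and sum: 5·3 + 2·1.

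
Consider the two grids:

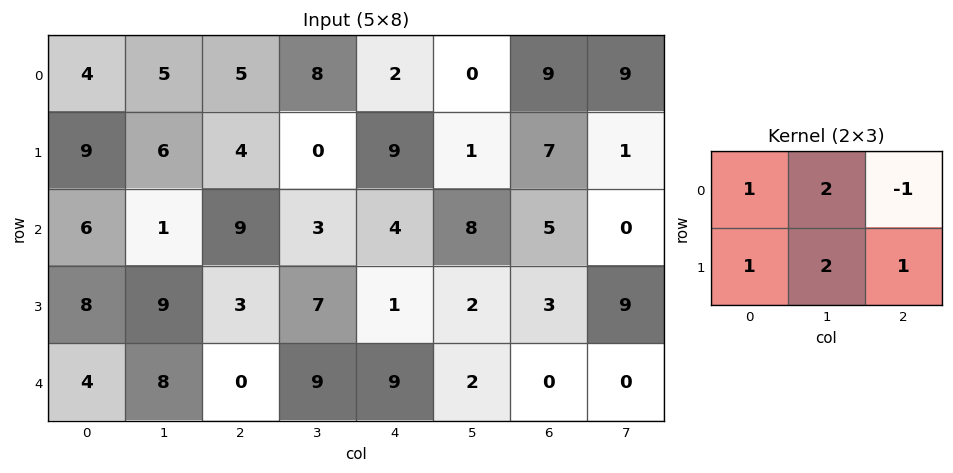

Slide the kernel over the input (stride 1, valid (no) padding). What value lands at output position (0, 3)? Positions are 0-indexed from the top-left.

The receptive field on the input at this output position is [8 2 0 / 0 9 1]. Elementwise product with the kernel and sum: 8·1 + 2·2 + 0·-1 + 0·1 + 9·2 + 1·1.

31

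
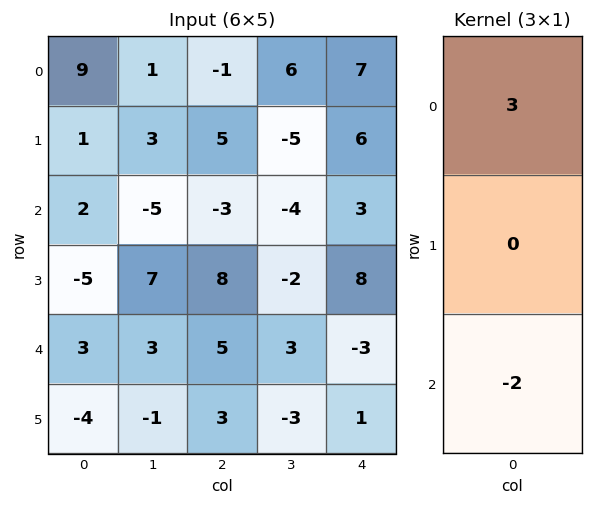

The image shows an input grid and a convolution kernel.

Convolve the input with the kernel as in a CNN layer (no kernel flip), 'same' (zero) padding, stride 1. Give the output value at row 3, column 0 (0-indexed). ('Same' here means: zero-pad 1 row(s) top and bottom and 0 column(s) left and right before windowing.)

0

The receptive field on the zero-padded input at this output position is [2 / -5 / 3]. Elementwise product with the kernel and sum: 2·3 + 3·-2.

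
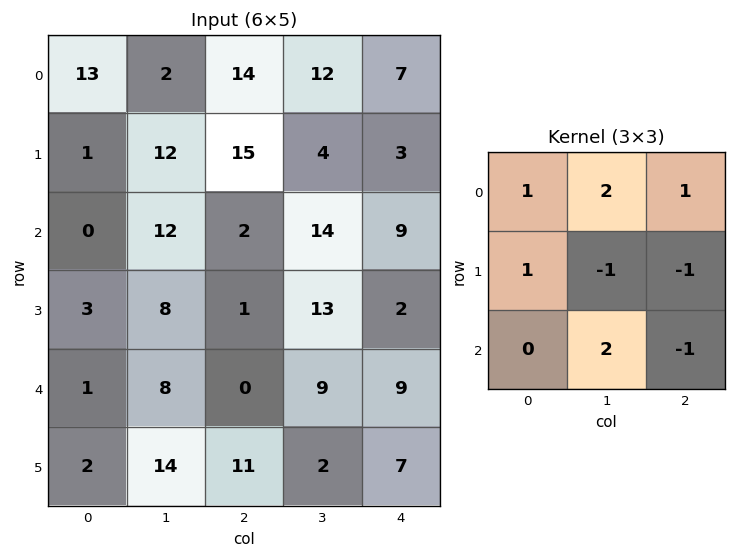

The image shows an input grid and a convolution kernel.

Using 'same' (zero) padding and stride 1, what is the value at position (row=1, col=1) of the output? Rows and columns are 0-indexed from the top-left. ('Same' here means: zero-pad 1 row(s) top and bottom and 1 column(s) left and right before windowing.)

The receptive field on the zero-padded input at this output position is [13 2 14 / 1 12 15 / 0 12 2]. Elementwise product with the kernel and sum: 13·1 + 2·2 + 14·1 + 1·1 + 12·-1 + 15·-1 + 12·2 + 2·-1.

27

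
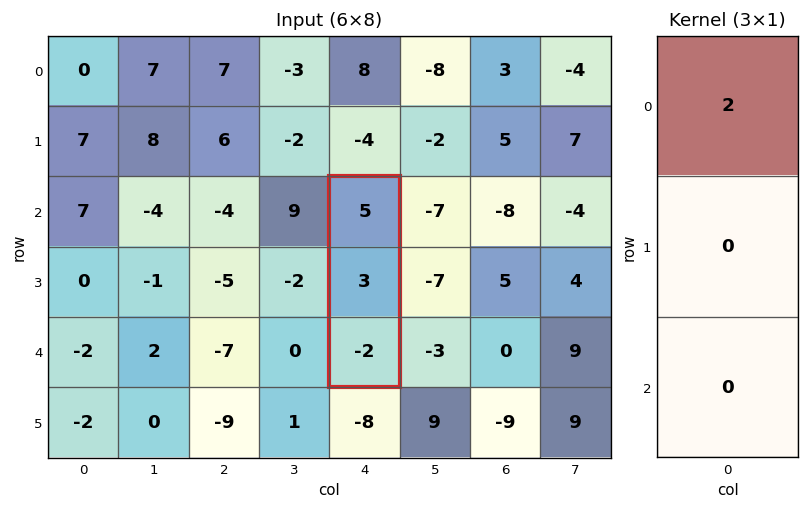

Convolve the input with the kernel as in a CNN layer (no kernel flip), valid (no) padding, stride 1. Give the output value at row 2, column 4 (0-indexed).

10

The receptive field on the input at this output position is [5 / 3 / -2]. Elementwise product with the kernel and sum: 5·2.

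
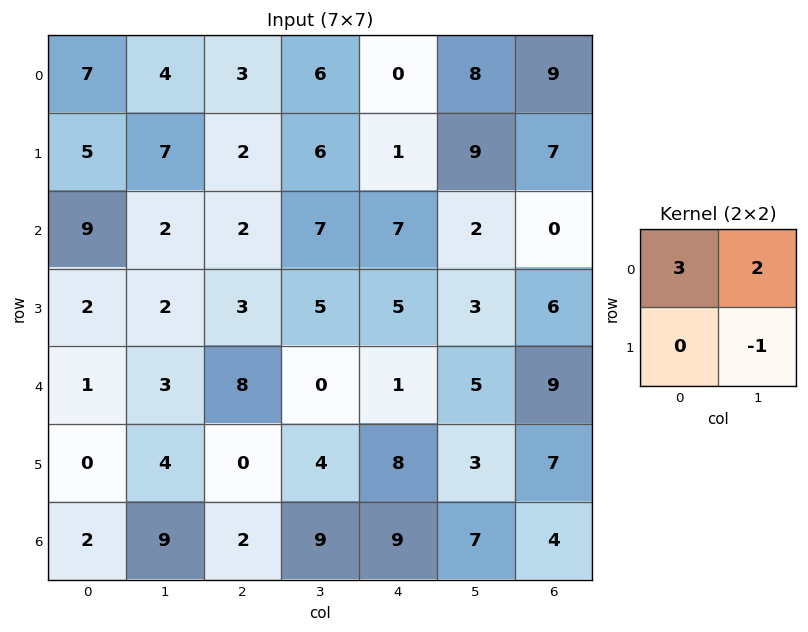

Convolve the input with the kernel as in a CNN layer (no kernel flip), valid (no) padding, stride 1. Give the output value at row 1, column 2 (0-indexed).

11

The receptive field on the input at this output position is [2 6 / 2 7]. Elementwise product with the kernel and sum: 2·3 + 6·2 + 7·-1.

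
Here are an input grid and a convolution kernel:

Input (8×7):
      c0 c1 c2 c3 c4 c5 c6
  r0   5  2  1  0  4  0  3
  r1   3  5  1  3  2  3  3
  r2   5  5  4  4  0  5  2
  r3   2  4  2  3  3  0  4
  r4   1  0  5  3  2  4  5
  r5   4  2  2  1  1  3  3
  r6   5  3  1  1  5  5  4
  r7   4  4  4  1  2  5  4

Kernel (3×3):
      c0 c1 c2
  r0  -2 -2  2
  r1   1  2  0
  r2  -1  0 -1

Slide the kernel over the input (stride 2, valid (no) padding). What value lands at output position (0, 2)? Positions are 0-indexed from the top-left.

The receptive field on the input at this output position is [4 0 3 / 2 3 3 / 0 5 2]. Elementwise product with the kernel and sum: 4·-2 + 0·-2 + 3·2 + 2·1 + 3·2 + 0·-1 + 2·-1.

4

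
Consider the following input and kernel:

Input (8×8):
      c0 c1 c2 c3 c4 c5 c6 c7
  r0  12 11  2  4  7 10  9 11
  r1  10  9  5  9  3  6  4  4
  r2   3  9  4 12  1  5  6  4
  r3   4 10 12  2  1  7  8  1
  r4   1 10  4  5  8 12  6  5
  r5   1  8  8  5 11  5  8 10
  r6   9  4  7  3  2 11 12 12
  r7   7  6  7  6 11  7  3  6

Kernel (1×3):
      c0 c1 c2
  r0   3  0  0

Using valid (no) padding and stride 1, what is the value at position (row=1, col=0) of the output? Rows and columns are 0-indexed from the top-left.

30

The receptive field on the input at this output position is [10 9 5]. Elementwise product with the kernel and sum: 10·3.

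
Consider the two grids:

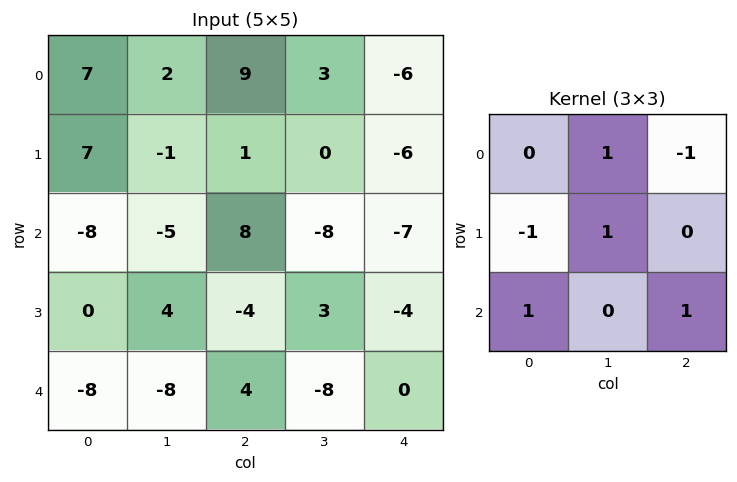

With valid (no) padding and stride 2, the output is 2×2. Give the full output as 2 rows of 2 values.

-15 9
-13 10

Output[0,0]: The receptive field on the input at this output position is [7 2 9 / 7 -1 1 / -8 -5 8]. Elementwise product with the kernel and sum: 2·1 + 9·-1 + 7·-1 + -1·1 + -8·1 + 8·1.
Output[0,1]: The receptive field on the input at this output position is [9 3 -6 / 1 0 -6 / 8 -8 -7]. Elementwise product with the kernel and sum: 3·1 + -6·-1 + 1·-1 + 0·1 + 8·1 + -7·1.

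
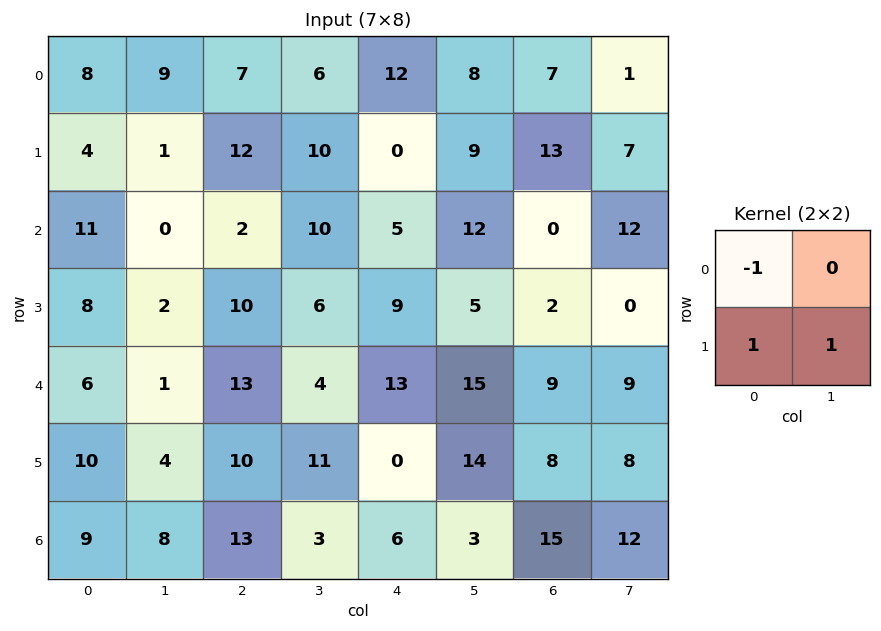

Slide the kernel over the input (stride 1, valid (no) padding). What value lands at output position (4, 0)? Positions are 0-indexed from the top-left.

The receptive field on the input at this output position is [6 1 / 10 4]. Elementwise product with the kernel and sum: 6·-1 + 10·1 + 4·1.

8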